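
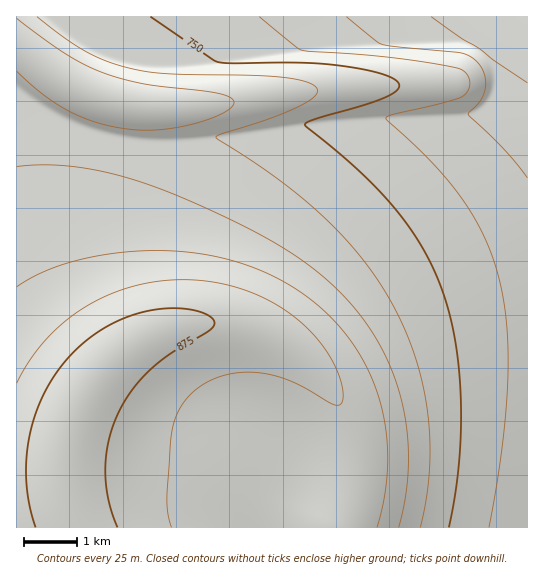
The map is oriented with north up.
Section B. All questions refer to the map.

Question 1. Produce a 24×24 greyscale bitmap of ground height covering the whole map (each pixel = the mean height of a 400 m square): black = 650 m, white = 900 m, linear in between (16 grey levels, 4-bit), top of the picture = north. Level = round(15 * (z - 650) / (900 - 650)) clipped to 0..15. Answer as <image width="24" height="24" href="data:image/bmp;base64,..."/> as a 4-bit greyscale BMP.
<image width="24" height="24" href="data:image/bmp;base64,Qk2WAQAAAAAAAHYAAAAoAAAAGAAAABgAAAABAAQAAAAAACABAAATCwAAEwsAABAAAAAAAAAAAAAAABEREQAiIiIAMzMzAERERABVVVUAZmZmAHd3dwCIiIgAmZmZAKqqqgC7u7sAzMzMAN3d3QDu7u4A////AN7+7czLu7u8uodlRN7+3czLu7u8updlRO7+3czMu7u8updlVN7+3czMu7u8updlVN7+3czMu7u8updlVN7+7czMu7vMupdmVN7v7dzMzMzMuodmVM3u7t3czMzMqYdmVMze7u7d3dzLqYdlVLzN7u7t3dy6mHdlVLvM3d3d3MupiHZlVLu7zMzMy7qYh3ZlVKqru7u7qqmId2ZVRKqqqqqqmZiHd2ZVRKqqqqmZmYiHdmVVRJmZmZmZiId3ZmVUQ5mZmZmIiHd2ZlVEQ5mZmYiIh3dmZVREM5mImZmId3ZlVURDM4iaqqqZmIdmVURDIomqqpmZmIh3ZmVUIqqpiHd3d3dmZlVUIamHd2ZmVVVEQzMyEZh3dmZlVURDMiIREA=="/>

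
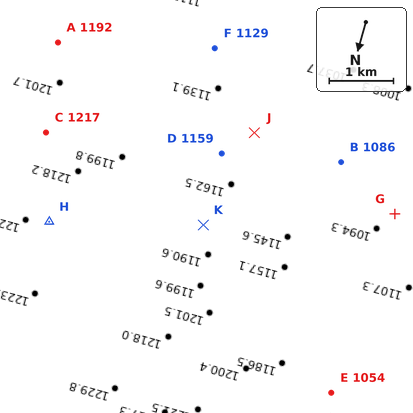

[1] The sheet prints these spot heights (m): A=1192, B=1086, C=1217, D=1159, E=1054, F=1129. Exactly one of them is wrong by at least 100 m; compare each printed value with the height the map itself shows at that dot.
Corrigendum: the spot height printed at E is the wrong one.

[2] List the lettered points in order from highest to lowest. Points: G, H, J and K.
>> H K J G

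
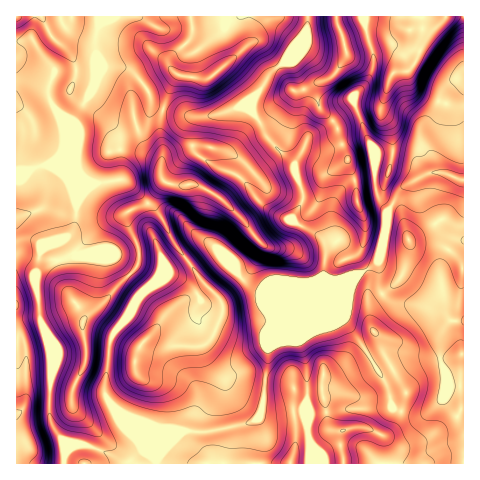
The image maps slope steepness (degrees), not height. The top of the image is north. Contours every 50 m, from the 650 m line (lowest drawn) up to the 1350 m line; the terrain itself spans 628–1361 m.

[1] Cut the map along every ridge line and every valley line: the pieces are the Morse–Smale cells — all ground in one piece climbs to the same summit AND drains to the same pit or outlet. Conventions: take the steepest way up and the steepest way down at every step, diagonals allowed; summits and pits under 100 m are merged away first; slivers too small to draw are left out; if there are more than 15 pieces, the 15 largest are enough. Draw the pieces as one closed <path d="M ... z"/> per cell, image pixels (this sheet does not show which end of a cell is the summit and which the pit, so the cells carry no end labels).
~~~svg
<path d="M123 67l-19 0-2 2-10 22-19 29 4 13 1 49-2 41-8 13-28 15-4 21 3 44 10 24 2 14-1 65 9 18 5 5 10 4-8 6-2 12 91 0 6-10 22-22-21-1-26-10-19-11-12-17 4-49 4-10 15-18 13-22 16-10 12-14 11-3 22-18 11-3 35 38 10 6 5 0 21-9 29 1 12-5-1-13 2-15-3-10-5-5-26-13 0-4 11-17 0-7-8-21 0-7-26-25-16-28-9-5-6 0-28 9-21 0-31-8-7-5-3-13-13-16z"/><path d="M213 246l-11 3-22 18-11 3-12 14-14 8-33 48-5 41 1 16 11 13 7 5 38 16 41 1 42-8 13-6 5-15 5-54 13-9 24-9 49-50 4-5-4-1-12 5-19-3-10 5-29-1-21 9-5 0-10-6z"/><path d="M463 78l-9 2-11 10-8 22-14 18 0 13 11 16 3 13-9 2-12-16-7-3-12-3-20 2 0 34 6 15 7 8-2 20-7 29-9 8-12 6-7 12-4 23-3 9 40 60 5 14 3 16 17 6 11 1 11-5 13-12 5 9 14 13z"/><path d="M350 286l-45 45-24 9-13 9-5 54-5 15-13 6-27 6-15 2-20-1-22 23-5 9 307 1 1-44-15-13-5-9-13 12-11 5-16-2-12-6-3-15-5-14-40-58 4-16z"/><path d="M364 16l-56 0-2 16-3 8-17 21-18 15-13 20-3 9 0 6 9 13 5 12 29 29 0 7 8 21 0 7-11 17 0 4 26 13 5 5 3 10-2 27 8 4 10 0 15-5 17-10 5-5 2-7 6-29 1-13-7-8-6-15-1-37-9-18-12-32 3-7 11-12 6-14 0-15-7-21z"/><path d="M307 16l-208 0 0 11-4 9 1 18-2 7 0 22 10-16 19 0 12 7 13 16 3 13 7 5 31 8 21 0 28-9 6 0 7 5 2-11 15-25 18-15 17-21 5-14z"/><path d="M463 16l-98 1 1 15 7 21 0 15-6 14-11 12-3 7 12 32 9 18 1 7 0-4 3-2 29 3 7 3 12 16 10-2-5-15-10-14-1-9 2-7 13-15 8-22 11-10 10-3z"/><path d="M48 165l-10 1-7 4-15 1 1 293 46 0 3-12 8-6-10-4-5-5-9-18 1-65-2-14-10-24-3-44 4-21 28-15 5-6 4-16 0-13-9-20-8-9z"/><path d="M98 16l-82 1 0 152 15 1 11-5 11 3 15 13 9 22 0-70-4-13 21-36 0-23 2-7-1-18 4-9z"/>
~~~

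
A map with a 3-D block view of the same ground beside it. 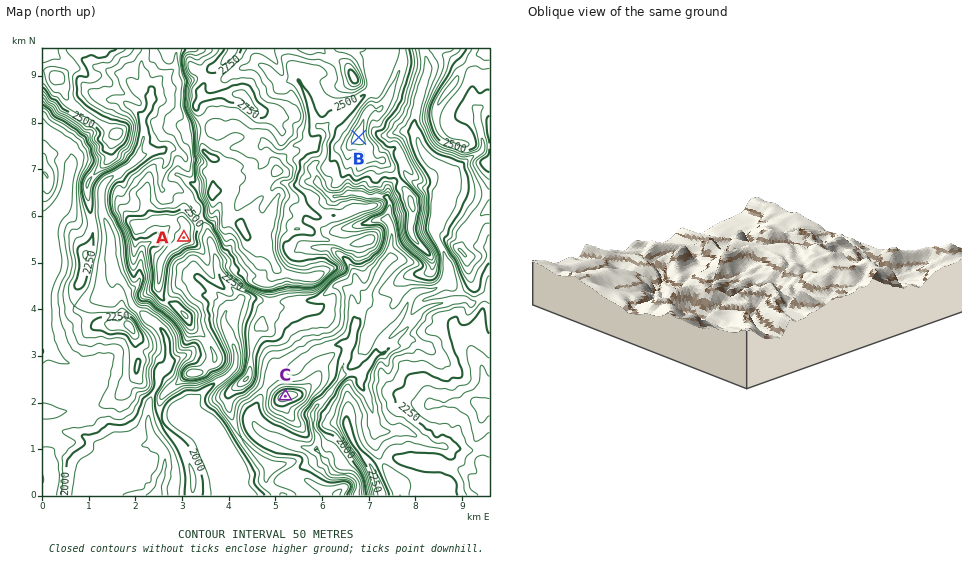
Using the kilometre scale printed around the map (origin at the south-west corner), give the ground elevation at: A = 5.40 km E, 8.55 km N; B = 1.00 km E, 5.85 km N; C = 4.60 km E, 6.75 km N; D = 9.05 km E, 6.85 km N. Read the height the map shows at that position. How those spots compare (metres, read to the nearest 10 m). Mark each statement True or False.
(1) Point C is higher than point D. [True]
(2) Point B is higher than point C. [False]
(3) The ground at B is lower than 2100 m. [False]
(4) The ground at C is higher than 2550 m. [True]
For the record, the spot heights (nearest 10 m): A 2620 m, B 2210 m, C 2660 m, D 2220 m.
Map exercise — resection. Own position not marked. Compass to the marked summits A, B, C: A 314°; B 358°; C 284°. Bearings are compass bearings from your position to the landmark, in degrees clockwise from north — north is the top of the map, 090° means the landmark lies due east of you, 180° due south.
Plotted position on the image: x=369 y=417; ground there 2090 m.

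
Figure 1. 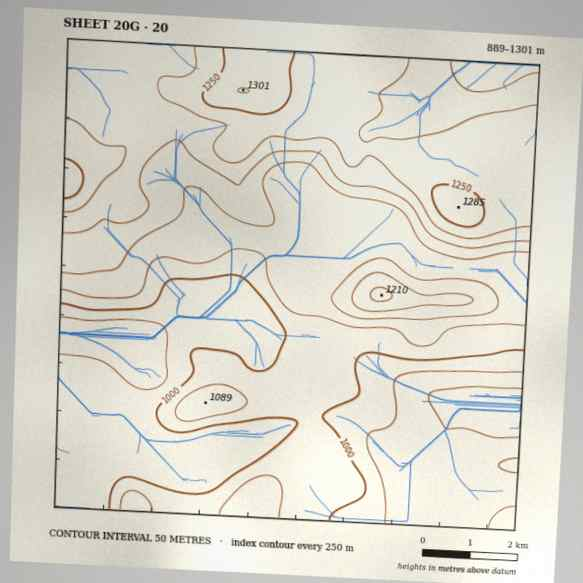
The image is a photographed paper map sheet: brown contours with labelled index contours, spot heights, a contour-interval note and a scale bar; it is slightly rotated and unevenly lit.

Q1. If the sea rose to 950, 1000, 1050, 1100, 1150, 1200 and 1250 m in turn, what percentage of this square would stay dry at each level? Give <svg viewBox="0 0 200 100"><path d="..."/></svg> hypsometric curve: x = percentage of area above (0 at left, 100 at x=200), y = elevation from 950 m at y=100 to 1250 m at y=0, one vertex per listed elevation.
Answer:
<svg viewBox="0 0 200 100"><path d="M176 100l-37-17-29-16-31-17-18-17-28-16-27-17"/></svg>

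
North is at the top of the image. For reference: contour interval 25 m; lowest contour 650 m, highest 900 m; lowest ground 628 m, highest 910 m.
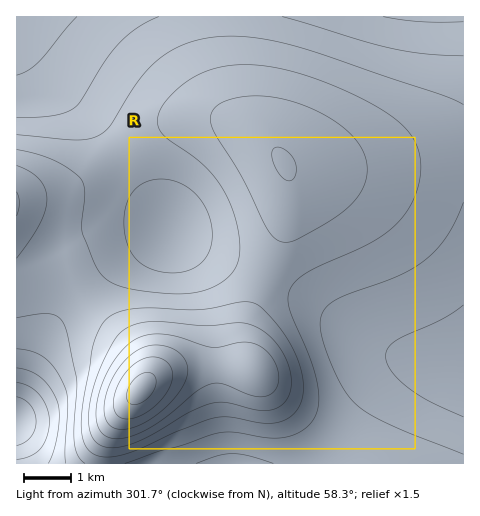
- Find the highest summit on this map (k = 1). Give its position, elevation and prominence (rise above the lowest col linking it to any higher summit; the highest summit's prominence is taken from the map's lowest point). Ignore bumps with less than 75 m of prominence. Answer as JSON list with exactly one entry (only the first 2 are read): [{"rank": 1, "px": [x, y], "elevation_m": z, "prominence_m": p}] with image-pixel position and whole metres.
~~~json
[{"rank": 1, "px": [141, 389], "elevation_m": 910, "prominence_m": 282}]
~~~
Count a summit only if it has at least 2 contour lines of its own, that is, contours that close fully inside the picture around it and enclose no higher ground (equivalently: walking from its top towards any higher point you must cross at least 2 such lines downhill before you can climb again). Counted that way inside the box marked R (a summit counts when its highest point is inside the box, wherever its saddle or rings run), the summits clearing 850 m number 1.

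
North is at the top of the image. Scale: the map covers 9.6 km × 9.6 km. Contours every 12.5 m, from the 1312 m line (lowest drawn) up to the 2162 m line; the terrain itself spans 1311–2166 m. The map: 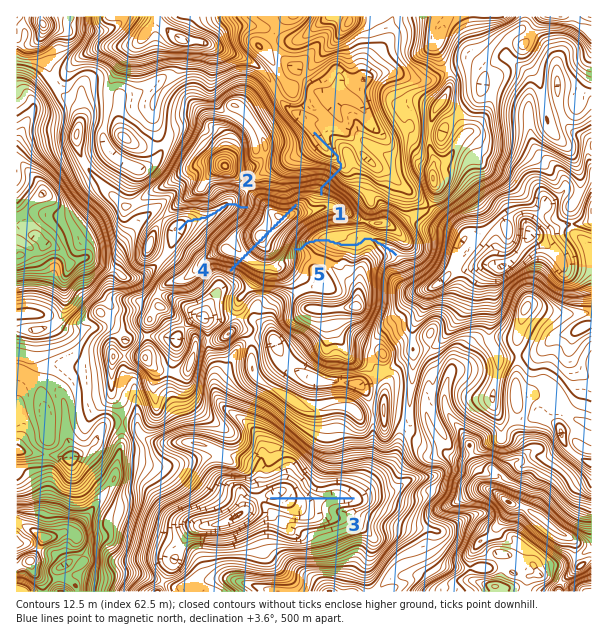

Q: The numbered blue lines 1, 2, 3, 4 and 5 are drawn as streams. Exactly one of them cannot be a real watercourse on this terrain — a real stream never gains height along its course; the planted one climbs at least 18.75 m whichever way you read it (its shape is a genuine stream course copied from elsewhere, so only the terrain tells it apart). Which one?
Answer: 4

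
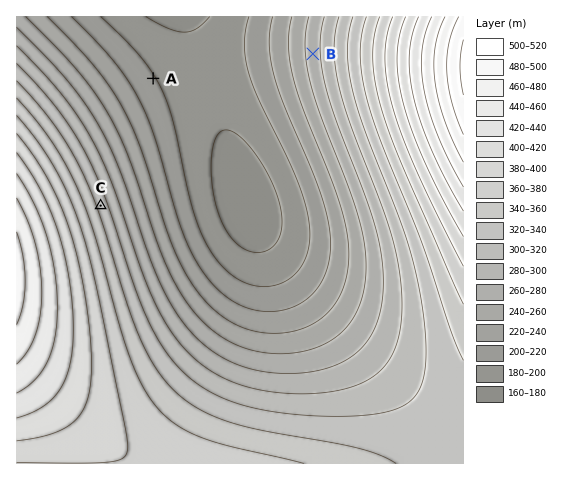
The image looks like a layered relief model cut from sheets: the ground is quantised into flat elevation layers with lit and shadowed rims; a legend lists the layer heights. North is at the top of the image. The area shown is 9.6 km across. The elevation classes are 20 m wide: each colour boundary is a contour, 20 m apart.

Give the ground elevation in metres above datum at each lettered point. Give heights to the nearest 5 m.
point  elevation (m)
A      200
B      270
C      335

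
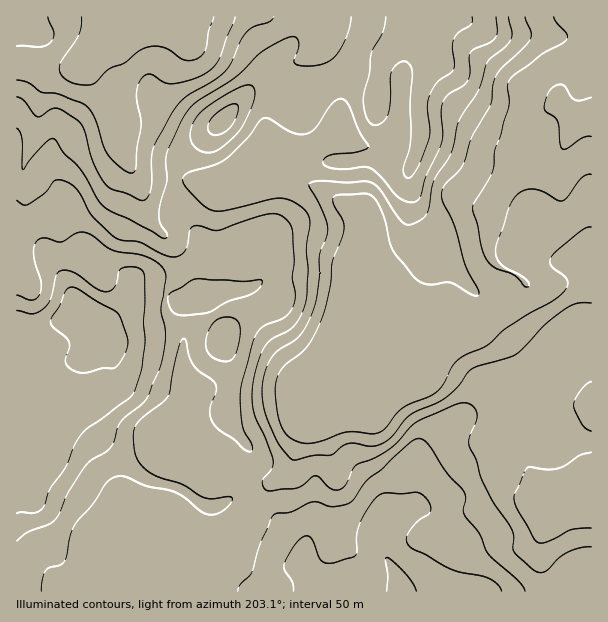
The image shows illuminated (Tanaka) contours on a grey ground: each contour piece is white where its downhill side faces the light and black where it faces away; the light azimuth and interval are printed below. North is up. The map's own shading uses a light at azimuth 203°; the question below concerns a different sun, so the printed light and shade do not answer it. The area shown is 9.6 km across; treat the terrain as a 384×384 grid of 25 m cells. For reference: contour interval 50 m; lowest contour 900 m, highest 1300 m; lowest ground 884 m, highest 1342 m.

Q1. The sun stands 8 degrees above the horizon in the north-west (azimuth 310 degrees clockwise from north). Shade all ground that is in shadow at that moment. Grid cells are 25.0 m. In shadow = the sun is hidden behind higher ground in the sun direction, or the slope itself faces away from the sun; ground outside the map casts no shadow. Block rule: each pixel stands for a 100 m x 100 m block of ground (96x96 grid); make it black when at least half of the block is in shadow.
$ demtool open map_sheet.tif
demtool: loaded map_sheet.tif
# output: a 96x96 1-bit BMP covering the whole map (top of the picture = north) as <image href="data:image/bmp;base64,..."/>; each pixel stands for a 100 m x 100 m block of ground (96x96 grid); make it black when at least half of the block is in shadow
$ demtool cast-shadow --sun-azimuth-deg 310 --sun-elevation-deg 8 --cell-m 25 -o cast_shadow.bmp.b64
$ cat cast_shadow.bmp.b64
<image width="96" height="96" href="data:image/bmp;base64,Qk2+BAAAAAAAAD4AAAAoAAAAYAAAAGAAAAABAAEAAAAAAIAEAAATCwAAEwsAAAIAAAAAAAAA////AAAAAAAAAAAAAAAAAAAAAAAAAAAAAAAAAAAAAAAAAAAAAAAAAAAAAAAAAAAAAAAAAAAAAAAAAAAAAAAAAAAAAAAAAAAAAAAAAAAAAAAAAAAAAAAAAAAAAAAAAAAAAAAAAAAAAAAAYAAAAAAAAAAAAAAP8AAAAAAAAAAAAAA/8AAAAAAAAAAAAAA/8AAAAAAAAAAAAAAf8AAAGAAAAAAAAAAP+AAADAAAAAAAAAAP/AAAAAAAAAAAAAAH/AAAAAAAAAAAAAAH/gAAAAAAAAAAAAAH/gAAAAAAAAAAAAAH/gAAAAAAAAAAAAAD/AAAAHgAAAAAAAAD/AAAAHgAAAAAAAAB+AAAADAAAAAAAAAA+AAAAAAAAAAAAAAA+AIAAAAAAAAAAAAA+B+AACAAAAAAAAAAeD/AAHAAAAAAAAAAeP/gAD4AAAAAAAAAMf/gAD8AAAAAAAAAM//wAP8AAAAAAAAAA//wA/+AAAAAAAAAAf/wA/+AAAAAAAAAAf/wB//AAAAAAAAAAH/wB//AAAAAAAAAAD/wB//AAAAAAAAAAB/wB//AAAAAAAAAAB/wB//AAAAAAAAAAAfwB//wAAAAAAAAAAvwB//8AAAAAAAAAD3wD///AAAAAAAAAD3wD///AAAAAAAAADzwD///AAAAAAAAABjwB///AAAAAAAAAABwB///AAAAAAAAAABwA///AAAAAAAAAAIAAf//AAAAAAAAAAeAAB//AAAAAAAAAA+AAA//AAAAAAAAAA8AAAf/AAAAAAAAAA8AAAf/AAAAAAAAAA8AAAP/AAAAAAAAAAcAAAH/AAAAAAAAAAcAAAH/AAAAAAAAAAIAAAP/AAAAAAAAAAAAAAf/AAAAAAAAAAAAAAf/AAAAAAAAAAAAAAf/AAAAAAAAAAAAAAP/AAAAAAAAAAAAAAP/AAAAAAAAAAAAAAP/AAAAAAAAAAAAAAP/AAAAAAAAAAAAAACMAAAcAAAAAAAAAAAAAAH+AAAAAAAAAAAAAA//AAAAAAAAAAAAAB//AAAAAAAAAAAAAD//gAAAAAAAAAAA8D//gAAAAAAAAAAH8D//gAAAAAAAAAAf8D//gAAAAAAAAAAf4D//gAAAAAAAPAADwD//AAAAAAAB/+AAAB//AAAAAAAB//AAAB/+AAAAAAAA//AAAA/+AAAADAAA//AAAA//AAAADAAAf/AAAA//gAAADAAAf/AAAAf/8AAACAAAP/DwBAf//AAAAAAAH+DwDgf//AAAAAAAH+B4BAf//AAAAAAAD8B4AAf//AAAAAAAB8A4AA///AAAAAAAA4AYAA///wAAAAAAAYAAAA///+AAAAAAAAAAAAf//+AAAAAAAAAAAAf//+AAAAAAAAAAAAP//+AAAAAAAAAAAAD//+AAAAAAAAAAAAB//8AAwAAAAAAAAAAP/8AD4AAAAAAAAAA//4AD4AAAAAAAAAD//wAB4AAAAAAAAADH/gAA4AAAAAAAAACD+AAAAAAAAAAAAAAB4AAAAAAAAAAAAAAA4AAAAAAAAAAAAAAB4AA="/>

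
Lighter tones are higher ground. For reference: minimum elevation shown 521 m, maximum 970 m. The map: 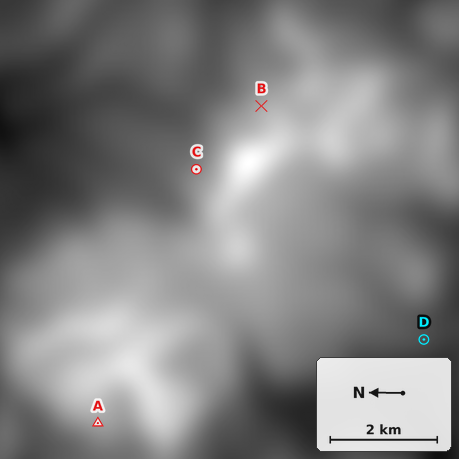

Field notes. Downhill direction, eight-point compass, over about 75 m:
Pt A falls W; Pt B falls NE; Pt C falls NE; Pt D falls SW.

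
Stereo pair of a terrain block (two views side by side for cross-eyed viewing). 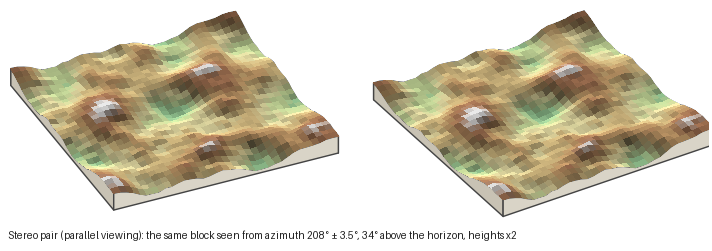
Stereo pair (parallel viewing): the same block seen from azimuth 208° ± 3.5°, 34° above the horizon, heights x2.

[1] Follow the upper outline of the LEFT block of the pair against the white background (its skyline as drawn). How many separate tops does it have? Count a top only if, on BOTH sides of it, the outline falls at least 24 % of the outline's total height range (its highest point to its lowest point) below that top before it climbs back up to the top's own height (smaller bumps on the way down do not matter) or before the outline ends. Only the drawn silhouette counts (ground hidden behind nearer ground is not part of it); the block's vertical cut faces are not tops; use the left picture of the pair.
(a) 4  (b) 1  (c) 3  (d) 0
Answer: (b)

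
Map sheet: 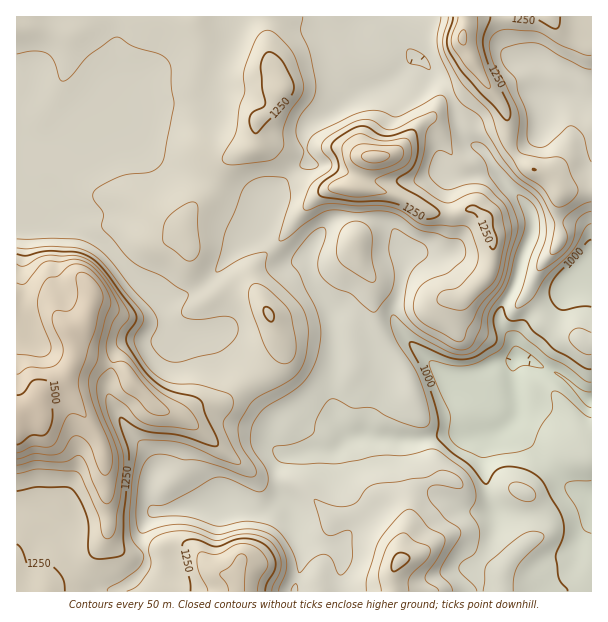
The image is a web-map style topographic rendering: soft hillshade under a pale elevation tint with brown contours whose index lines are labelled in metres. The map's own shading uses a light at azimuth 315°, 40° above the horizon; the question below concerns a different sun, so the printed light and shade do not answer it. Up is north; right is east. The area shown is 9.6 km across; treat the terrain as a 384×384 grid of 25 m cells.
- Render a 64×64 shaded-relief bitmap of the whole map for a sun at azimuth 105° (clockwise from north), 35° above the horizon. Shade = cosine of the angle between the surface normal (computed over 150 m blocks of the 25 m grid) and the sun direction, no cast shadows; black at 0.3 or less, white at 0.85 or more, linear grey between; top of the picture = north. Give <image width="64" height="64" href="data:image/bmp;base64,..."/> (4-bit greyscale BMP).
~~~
<image width="64" height="64" href="data:image/bmp;base64,Qk12CAAAAAAAAHYAAAAoAAAAQAAAAEAAAAABAAQAAAAAAAAIAAATCwAAEwsAABAAAAAAAAAAAAAAABEREQAiIiIAMzMzAERERABVVVUAZmZmAHd3dwCIiIgAmZmZAKqqqgC7u7sAzMzMAN3d3QDu7u4A////AHdnmZmZmHZndmREVorf/qdniGVDNpupmrqHd5qpiIiId3eImZiZl2Z2UzRnis7/yGeIZTImrLuqqYdnmqmIiHiHd4iIiJmpdmZCNWd5rP/ZZ4h1MRSbzdyoh2eKqYiId4h3iHd4iaqGZkNFVWis79lniHZBAmq97smHdnmqmZiHiIiHdmeaqnVmVFYxR5vNyHd4dlIBWJre25h2Z5qqqYeIiId1RpzJQ1ZVdjAEebyoZ3d2UxJYiKzLqoZmeau6iIiIh3U1repSNFZ3QQJXmpdmeIdlMkiYiau7l2VniruYiIiHdTSe/IQ0VndkNFeJh2Z4iHZDR5mZmaqXZmeJu6mIiId1NK7+p2Znd3dnd4h2ZneId2RGmZmZmpdmd4mrqYiHeHQlv/6oiIiId3d4iHZnd3d3dlaJmZmrl2d4mqqZiIiHYxW//qiJmYiId3mYdniHZmd3Z4mZibuWZoq7qZiYiIdSJc/+p3mqmYh3ipd3iIdmZnd3iIiKy3VWirupiJmIiFImz/6naJqph2ebl3iId2ZmZ2Z3d4rKZFaJqpiIqpiIcybP/rhniZl2abynd3d3dmZmZmZ3irlUVniId4i6mJqVJt/+uXeIdmeby6h3d3d3d2ZmZniZmGVmd3Znd8uYq6U33/25iHdlesy6mIh4h3Znd3ZVeamHdmZmZmd3y5rMplne26mHZmiszLqIiIiJh3d3d2aKqId3ZmZWZ3e6m8yWfO64eId3m8zMuoiIiImYh4iIibuoiIdmZlZnd5mby4et7IVniIm8u8y6iIiIiIiHeHeK3KiIiHZmVmZ3mZrLic7ZRGeJq7urzMqYiImIeId3d4vcmIiIh2ZmZ4iImrqa3sdEaJmaqpq8y6mYiYh3iHd3nNuYiIiYZmZoqlaKuZztlVZ5mIiImau7uqmZiHeId2et24iIiJdmZomrNHmqrOx0WKqXZnh3iZqru6mHeIh3Z73Kh3eIl2Z3mYc0Z4m93HR7uodmd3Z3iJq8uod4iHdozcmIh4iXVniGVUVWZ63bhpzKh3d3dmZ3ibzLl3eIh3nNuIiIiJdnh2RFZmQ1nNyYvMmHd3d3ZmZ4rNuXZ4h3i8uXeauqmHZlVFZ3ZCR73bq8uId3d3dmZWes3Kh3iHiruFRYzdy5ZURVZndkJHre3NyoiHd3d2ZUaKzMqHiIibuFQ1ne3tlURVVnd1M1it/u7aiIiHd3dURpvMyoeIeLt0RFet3tyERWVXd2QjZ5zu3uyYeIiHd1NHq7zKd3eKuDJGeKzuyXVXdmZ3ZDVme+7d7ah3eIh2Qkiru7l3d4qlIleIrP+2iHeHZnZURmVq3u3Ll3Z3iIZCWaq7qXd3ipQSV3ec/8VpmZhmdlRWZVje7LmHdmZ4hkR5qqqYd2aKphJGZ4rv6Ei7qHd2VFZkWd7bmHd3d2d2RYmqqYd3Znq4MkVmZ77+VKy5d3VDVkRq3cqHd3eIdmZniZmYdndmirhTRFVFfP+SjdqHdDJFNHrMuHd3Z5qXZmiamIhmZmiaqWVVVENJ/8JL7KiEITQjebuHd3d3mql2aJqph1VWeaqodmZUQzfv5Abe2oQwIyNoqHZnd3eKuodniaqXVEV6u5h3ZmZCJt/2AY79tUM0RXiHZmZ3d4qqmHd3m6hjJHrLmIdmZ1Imz/oQK//XdmZnd3dmZnd3mqqYh3Z6unQjaruYd3d3YzfP/UAI7+d3d3d3d2ZmZneaqZiIdmi7ljNoqpdUeIh0SM79YBjN13d3d3d3dmZmZ4mpmYh3VYu5dnmZdCN6mIdpzuxgKczHd3d3d3d2ZmZniZmZiIdkWbqIiZhkNpqGZ4m920AozLd3d3d3d3d3dmZ4mZmYh2Q0eHd5mHeJmXQ1iry3ICi7t3d3d3d3d3d2ZneJmZiHdTETV4qqmZmZdUR6uoQRSKqnd3d3d3d3d3dmZ3iZmYh2UgAliaq7uqmHZnqnMjV5qpd3d3d3d3d3d2ZneJmZiIh1IAJXmrzduYeJmoMCaJmql3d3d3d3d3d3Zmd3eJmZqZdSACWKze/ad4mpQSR3iaqnd3d3d3d3d3ZmZ3Zmeaqql0IAFGis7+qImZYTZ2Znmqd3d3d3d3d3dmZndlRYmruVIREkVEjO65qpcxWqhUaJl3eId3d3d3d2Zmd2Q0eau5YxACZ1Inzaq6hiJ8yWVXiXd4iHd3d3d3dmeIZDN5rMp1MQBYhROLq7l1I3zadlaId3iIh3d3d3d2d4h0Imms25hkITeHQkesuHUjjduGZ3d3eIiId3d3d3d3h3UzV5zcqYdkRXd1NIunZCSt2odniHd3iIiHd3d3d3eHdURFet26mIdmZ3dUWYZTOM25h3eIh3d4iIh3d3d3d4h1RERpzcqYiHd3d3ZWVDJr3KmHeIiId3iIiId3d3d3iHZERWi8ypiIiId3d2QyJKzLmIiIh4h3eIiIiHd3d3eIdkNFaLy6mIiIiId3YgA4zLmIiIh3iHd3iIiId3d3d4h2QzV5u7mIiIiIiHdAAFztqIiHd2eId3eIiIh3d3d3iIdTJXm7qYiIiIiIdiACjeyYiHdmZ4iHd4iIh3d3d3eIh2MliaqZiIiIiIh2EAW+7JmIdWd4iIh3iIiHd3d3d4iIZDWJqZiIiIiIh3YQBs7rmYdleYiJmIeIiIh3d3d3iIh2RYmZiIiIiIh3diADvduYh2eaiIiYh3iIiHd3d3eJiHZWeJmYiIiIh3d2QAGsyoeIeKqI"/>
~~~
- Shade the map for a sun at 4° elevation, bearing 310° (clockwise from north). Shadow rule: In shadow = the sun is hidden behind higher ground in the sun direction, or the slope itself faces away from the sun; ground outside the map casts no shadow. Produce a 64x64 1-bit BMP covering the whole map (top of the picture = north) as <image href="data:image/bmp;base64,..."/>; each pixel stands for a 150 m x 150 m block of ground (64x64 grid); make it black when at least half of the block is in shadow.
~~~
<image width="64" height="64" href="data:image/bmp;base64,Qk0+AgAAAAAAAD4AAAAoAAAAQAAAAEAAAAABAAEAAAAAAAACAAATCwAAEwsAAAIAAAAAAAAA////AAAAAAAB+AB/wD/98AD/8H+AP/38AH/wP4A/+f4Af/A/wB/5/wA/8A/wB/j/AD/+D/AB+D8AP///8AD4HwD////wAB4PA////+AAHh4P////8AB8fD/////4APh4//////AB+Dn/////8AAwF//////gAAAD//////AAOAD//////gD8AP//////+fwA////////+ADf///////4Px//////5/D/H/5////H8/8f/////4f//w///z//j///A//+D/8P//8D//wH/g///wH/+AP8H///Af/wA/gf//8B/+AD+D///wH/wAfwf3//AP+AB/Dyf/8A/wAH4OB//wD+AAHA4H//AHwAAADgP/8AeAAAAPAf/wBwHgCA8A//AGAeD4H/x/8AQB8fw//n/wAAD4/D////AAAPh+P//+8AAA+D8//35wAAD4H///fHAAAPgf//588AAAeA///nzwAAA/h//8OPAAAB/h//5wcAAAH/AP/2YAAAAf+D//wHAAAA/8P//AcAAAA/wH/4YwAAAB/AH/H/AAAAH+AP8f8AAAAf8Afh/wAAAB/4A8H/AAAAB/gBg/8AAAAH+AAD/gAAAAPwAAf8AAAAA+AAD/0AAAAD4AAP/wAAAAPAAB//AAAAA4AAH//gAAAAAAA//+AAAAAAAD/+AAAAAAAAP+4AAAAAAAA8zA=="/>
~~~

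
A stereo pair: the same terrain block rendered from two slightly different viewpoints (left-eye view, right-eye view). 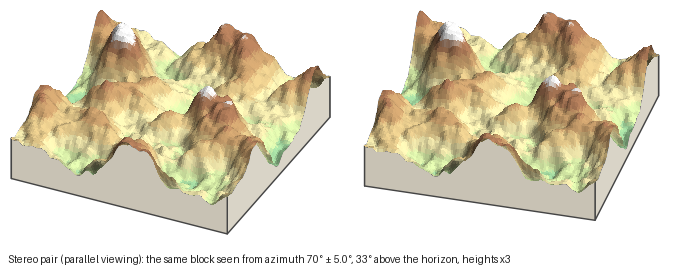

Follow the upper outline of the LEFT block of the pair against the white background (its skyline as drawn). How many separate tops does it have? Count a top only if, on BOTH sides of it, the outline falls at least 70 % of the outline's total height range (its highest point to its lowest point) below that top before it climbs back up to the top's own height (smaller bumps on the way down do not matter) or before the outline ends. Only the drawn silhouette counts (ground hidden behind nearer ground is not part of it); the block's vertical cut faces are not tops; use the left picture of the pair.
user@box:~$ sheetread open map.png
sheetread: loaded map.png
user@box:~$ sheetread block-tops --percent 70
0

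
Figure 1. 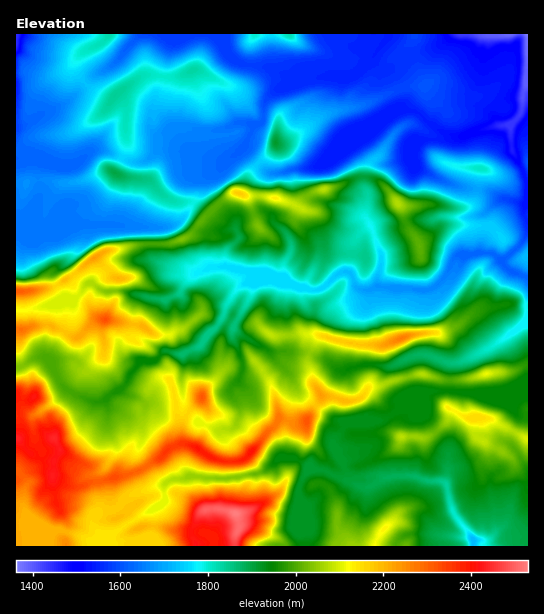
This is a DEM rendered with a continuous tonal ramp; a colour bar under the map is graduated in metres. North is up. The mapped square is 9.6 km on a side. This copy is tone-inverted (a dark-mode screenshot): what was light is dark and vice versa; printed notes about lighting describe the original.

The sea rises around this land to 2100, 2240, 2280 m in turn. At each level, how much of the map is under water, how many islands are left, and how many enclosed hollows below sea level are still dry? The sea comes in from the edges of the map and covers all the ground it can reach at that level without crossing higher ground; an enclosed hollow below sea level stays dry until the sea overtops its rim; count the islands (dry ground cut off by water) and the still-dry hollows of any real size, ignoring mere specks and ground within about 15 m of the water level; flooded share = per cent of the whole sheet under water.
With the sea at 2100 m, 81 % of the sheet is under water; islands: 4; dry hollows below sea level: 0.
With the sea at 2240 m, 93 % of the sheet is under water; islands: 3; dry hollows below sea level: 0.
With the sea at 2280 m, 94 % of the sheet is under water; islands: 3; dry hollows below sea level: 0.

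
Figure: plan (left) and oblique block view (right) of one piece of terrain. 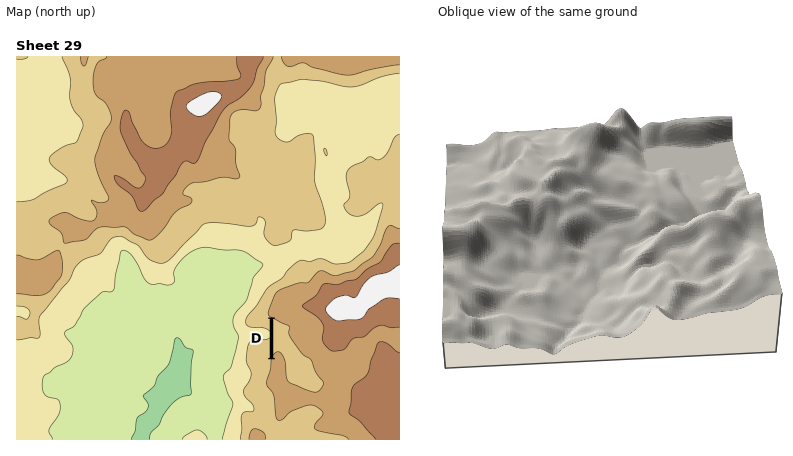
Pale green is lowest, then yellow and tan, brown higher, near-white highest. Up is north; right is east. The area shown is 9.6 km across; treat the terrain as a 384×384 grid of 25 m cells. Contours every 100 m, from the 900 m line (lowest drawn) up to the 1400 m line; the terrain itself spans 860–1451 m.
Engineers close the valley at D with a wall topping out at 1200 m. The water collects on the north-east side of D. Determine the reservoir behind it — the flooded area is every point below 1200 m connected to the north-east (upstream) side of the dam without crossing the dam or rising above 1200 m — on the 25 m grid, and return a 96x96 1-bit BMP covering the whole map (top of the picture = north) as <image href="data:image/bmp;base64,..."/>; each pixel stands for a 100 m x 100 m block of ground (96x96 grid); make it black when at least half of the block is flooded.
<image width="96" height="96" href="data:image/bmp;base64,Qk2+BAAAAAAAAD4AAAAoAAAAYAAAAGAAAAABAAEAAAAAAIAEAAATCwAAEwsAAAIAAAAAAAAA////AAAAAAAAAAAAAAAAAAAAAAAAAAAAAAAAAAAAAAAAAAAAAAAAAAAAAAAAAAAAAAAAAAAAAAAAAAAAAAAAAAAAAAAAAAAAAAAAAAAAAAAAAAAAAAAAAAAAAAAAAAAAAAAAAAAAAAAAAAAAAAAAAAAAAAAAAAAAAAAAAAAAAAAAAAAAAAAAAAAAAAAAAAAAAAAAAAAAAAAAAAAAAAAAAABwAAAAAAAAAAAAAAP4AAAAAAAAAAAAAA/4AAAAAAAAAAAAAA/wAAAAAAAAAAAAAB/gAAAAAAAAAAAAAB/gAAAAAAAAAAAAAB/AAAAAAAAAAAAAAB/AAAAAAAAAAAAAAB+AAAAAAAAAAAAAAD8AAAAAAAAAAAAAAP4AAAAAAAAAAAAAAPwAAAAAAAAAAAAAAPgAAAAAAAAAAAAAAPgAAAAAAAAAAAAAAPAAAAAAAAAAAAAAAPAAAAAAAAAAAAAAAPAAAAAAAAAAAAAAAMAAAAAAAAAAAAAAAAAAAAAAAAAAAAAAAAAAAAAAAAAAAAAAAAAAAAAAAAAAAAAAAAAAAAAAAAAAAAAAAAAAAAAAAAAAAAAAAAAAAAAAAAAAAAAAAAAAAAAAAAAAAAAAAAAAAAAAAAAAAAAAAAAAAAAAAAAAAAAAAAAAAAAAAAAAAAAAAAAAAAAAAAAAAAAAAAAAAAAAAAAAAAAAAAAAAAAAAAAAAAAAAAAAAAAAAAAAAAAAAAAAAAAAAAAAAAAAAAAAAAAAAAAAAAAAAAAAAAAAAAAAAAAAAAAAAAAAAAAAAAAAAAAAAAAAAAAAAAAAAAAAAAAAAAAAAAAAAAAAAAAAAAAAAAAAAAAAAAAAAAAAAAAAAAAAAAAAAAAAAAAAAAAAAAAAAAAAAAAAAAAAAAAAAAAAAAAAAAAAAAAAAAAAAAAAAAAAAAAAAAAAAAAAAAAAAAAAAAAAAAAAAAAAAAAAAAAAAAAAAAAAAAAAAAAAAAAAAAAAAAAAAAAAAAAAAAAAAAAAAAAAAAAAAAAAAAAAAAAAAAAAAAAAAAAAAAAAAAAAAAAAAAAAAAAAAAAAAAAAAAAAAAAAAAAAAAAAAAAAAAAAAAAAAAAAAAAAAAAAAAAAAAAAAAAAAAAAAAAAAAAAAAAAAAAAAAAAAAAAAAAAAAAAAAAAAAAAAAAAAAAAAAAAAAAAAAAAAAAAAAAAAAAAAAAAAAAAAAAAAAAAAAAAAAAAAAAAAAAAAAAAAAAAAAAAAAAAAAAAAAAAAAAAAAAAAAAAAAAAAAAAAAAAAAAAAAAAAAAAAAAAAAAAAAAAAAAAAAAAAAAAAAAAAAAAAAAAAAAAAAAAAAAAAAAAAAAAAAAAAAAAAAAAAAAAAAAAAAAAAAAAAAAAAAAAAAAAAAAAAAAAAAAAAAAAAAAAAAAAAAAAAAAAAAAAAAAAAAAAAAAAAAAAAAAAAAAAAAAAAAAAAAAAAAAAAAAAAAAAAAAAAAAAAAAAAAAAAAAAAAAAAAAAAAAAAAAAAAAAAAAAAAAAAAAAAAAAAAAAAAAAAAAAAAAAAAAAAAAAAAA="/>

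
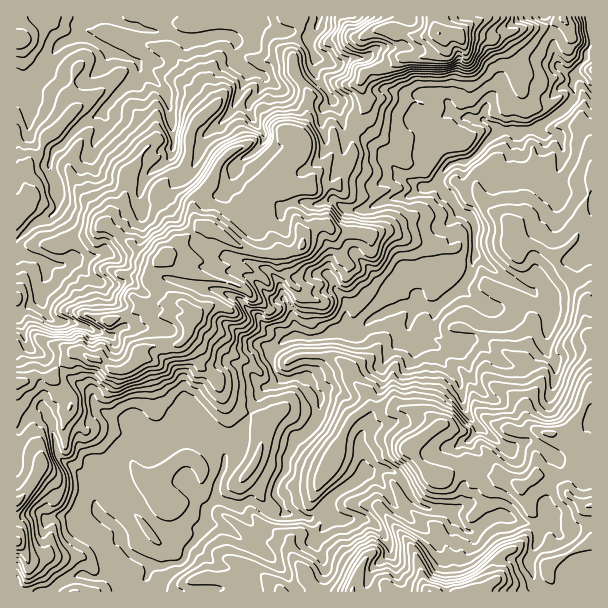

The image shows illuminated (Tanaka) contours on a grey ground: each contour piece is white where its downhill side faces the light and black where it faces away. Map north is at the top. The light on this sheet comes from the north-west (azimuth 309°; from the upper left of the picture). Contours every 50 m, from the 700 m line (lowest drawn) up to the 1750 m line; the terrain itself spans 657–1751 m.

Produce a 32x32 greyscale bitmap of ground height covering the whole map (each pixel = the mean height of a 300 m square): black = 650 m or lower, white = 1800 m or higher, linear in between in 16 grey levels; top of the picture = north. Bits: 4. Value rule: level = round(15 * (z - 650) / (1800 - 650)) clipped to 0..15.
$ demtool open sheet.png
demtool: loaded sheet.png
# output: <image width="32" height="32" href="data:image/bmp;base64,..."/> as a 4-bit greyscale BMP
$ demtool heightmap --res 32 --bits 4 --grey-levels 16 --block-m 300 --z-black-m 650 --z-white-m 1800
<image width="32" height="32" href="data:image/bmp;base64,Qk12AgAAAAAAAHYAAAAoAAAAIAAAACAAAAABAAQAAAAAAAACAAATCwAAEwsAABAAAAAAAAAAAAAAABEREQAiIiIAMzMzAERERABVVVUAZmZmAHd3dwCIiIgAmZmZAKqqqgC7u7sAzMzMAN3d3QDu7u4A////AIdmZlVnd3iImbvM3d3su7uZdmVVVnd3eIirqsqrzKu7qYZlVmVnZnd3ipqpmauqu6h1VVZlVmZmZmeJiYiZqauodVVmZlVVVWZniIiJiamruYZWZmZVZVZ2Z3eJmZqqu6qGVmZmZWZVd2Z3qqqqqqqqhmZmZmVmVWh2eamZmaqqqYh2ZmZVZmRXd4mqmImaqpmYdmZmZmZlRnd4mpeJmZqZmXdmZmdlZUVniIhmd4eKqqmJmHZ4ZURFZmZmVWd2eZmqq7qYh2VFVWVEREVVZWiJqqq7uphkRFVEQzNEVVRneHiJqquodUNDMzMzREREV2Vomaq7uoZlVTMzIzMzREZUVneaqqmYZ3VEMyMjMzNGVEVnmqqpmHdlZTMzMzNEVURFZoq6qZmZdnZTMzI0RFREVWeIqqqZmZh3ZUMyRVREQ0V3Z4mpiImYdmVDIkVEREM0ZmZ4iIiIdlREMyNEQzRDNEVWZoiIiIdlQyIzMzM0QzM1VVV4eIh3ZUMyIzMzNDMjI1VFV3eIdmVEMzIiIiMjMiI0NVVmeHZlQzMyEREjEjISMzRURGZlVlMzIiMyExEiISIjRTM0VFZUMzMjMhERIhIRI0MiNURnZUREMzMRIRIRESIiIjUzVniJh0QyITERERERERIzNGeImqhlQzIiEBERESEiIyNniZupdkNB"/>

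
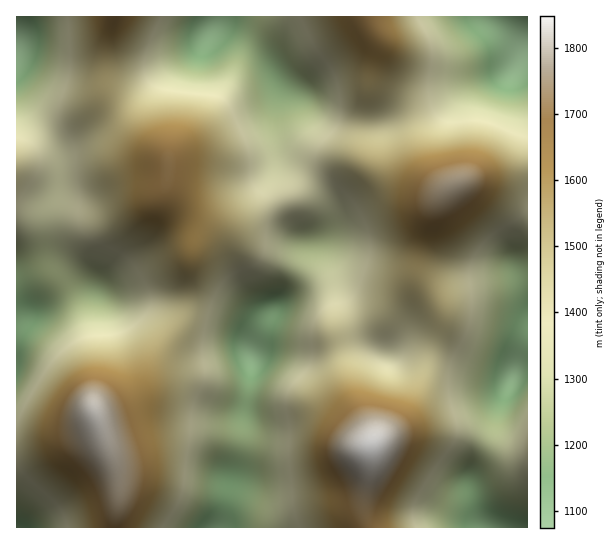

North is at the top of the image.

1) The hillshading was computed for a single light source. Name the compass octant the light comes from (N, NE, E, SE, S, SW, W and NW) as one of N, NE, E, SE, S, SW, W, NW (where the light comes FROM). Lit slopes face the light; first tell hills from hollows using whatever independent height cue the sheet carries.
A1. N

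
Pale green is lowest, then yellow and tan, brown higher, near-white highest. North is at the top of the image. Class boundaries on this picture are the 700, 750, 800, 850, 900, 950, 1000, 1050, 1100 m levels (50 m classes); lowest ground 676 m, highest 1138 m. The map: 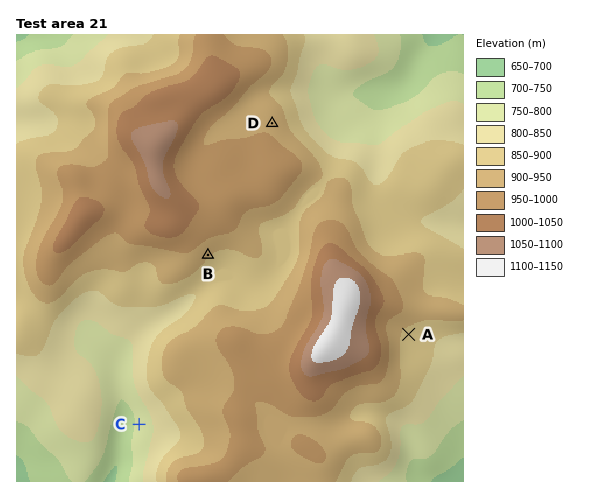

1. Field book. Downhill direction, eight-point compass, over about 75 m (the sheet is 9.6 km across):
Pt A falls SE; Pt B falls SE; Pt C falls W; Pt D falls NE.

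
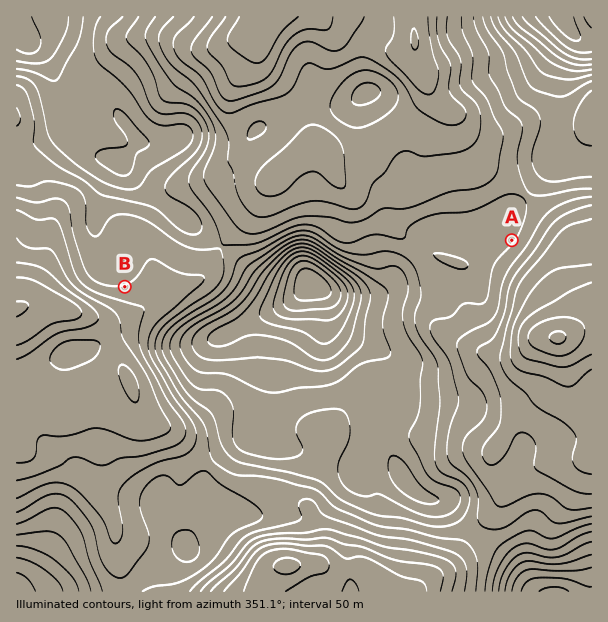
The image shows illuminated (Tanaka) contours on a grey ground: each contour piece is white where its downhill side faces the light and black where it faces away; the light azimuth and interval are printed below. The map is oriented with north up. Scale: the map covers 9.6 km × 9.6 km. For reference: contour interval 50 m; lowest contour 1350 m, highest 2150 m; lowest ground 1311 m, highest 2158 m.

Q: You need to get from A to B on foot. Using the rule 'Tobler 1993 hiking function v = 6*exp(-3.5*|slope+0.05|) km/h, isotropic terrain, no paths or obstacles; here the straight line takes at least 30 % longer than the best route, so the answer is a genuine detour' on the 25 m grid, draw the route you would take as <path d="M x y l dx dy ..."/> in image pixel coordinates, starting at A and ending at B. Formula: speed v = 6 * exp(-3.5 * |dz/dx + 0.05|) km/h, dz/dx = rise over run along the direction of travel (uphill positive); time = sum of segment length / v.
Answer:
<path d="M512 240l-3 2-111 0-6-3-50 0-30-15-16 0-39 19-29 0-45 23-16 0-42 21"/>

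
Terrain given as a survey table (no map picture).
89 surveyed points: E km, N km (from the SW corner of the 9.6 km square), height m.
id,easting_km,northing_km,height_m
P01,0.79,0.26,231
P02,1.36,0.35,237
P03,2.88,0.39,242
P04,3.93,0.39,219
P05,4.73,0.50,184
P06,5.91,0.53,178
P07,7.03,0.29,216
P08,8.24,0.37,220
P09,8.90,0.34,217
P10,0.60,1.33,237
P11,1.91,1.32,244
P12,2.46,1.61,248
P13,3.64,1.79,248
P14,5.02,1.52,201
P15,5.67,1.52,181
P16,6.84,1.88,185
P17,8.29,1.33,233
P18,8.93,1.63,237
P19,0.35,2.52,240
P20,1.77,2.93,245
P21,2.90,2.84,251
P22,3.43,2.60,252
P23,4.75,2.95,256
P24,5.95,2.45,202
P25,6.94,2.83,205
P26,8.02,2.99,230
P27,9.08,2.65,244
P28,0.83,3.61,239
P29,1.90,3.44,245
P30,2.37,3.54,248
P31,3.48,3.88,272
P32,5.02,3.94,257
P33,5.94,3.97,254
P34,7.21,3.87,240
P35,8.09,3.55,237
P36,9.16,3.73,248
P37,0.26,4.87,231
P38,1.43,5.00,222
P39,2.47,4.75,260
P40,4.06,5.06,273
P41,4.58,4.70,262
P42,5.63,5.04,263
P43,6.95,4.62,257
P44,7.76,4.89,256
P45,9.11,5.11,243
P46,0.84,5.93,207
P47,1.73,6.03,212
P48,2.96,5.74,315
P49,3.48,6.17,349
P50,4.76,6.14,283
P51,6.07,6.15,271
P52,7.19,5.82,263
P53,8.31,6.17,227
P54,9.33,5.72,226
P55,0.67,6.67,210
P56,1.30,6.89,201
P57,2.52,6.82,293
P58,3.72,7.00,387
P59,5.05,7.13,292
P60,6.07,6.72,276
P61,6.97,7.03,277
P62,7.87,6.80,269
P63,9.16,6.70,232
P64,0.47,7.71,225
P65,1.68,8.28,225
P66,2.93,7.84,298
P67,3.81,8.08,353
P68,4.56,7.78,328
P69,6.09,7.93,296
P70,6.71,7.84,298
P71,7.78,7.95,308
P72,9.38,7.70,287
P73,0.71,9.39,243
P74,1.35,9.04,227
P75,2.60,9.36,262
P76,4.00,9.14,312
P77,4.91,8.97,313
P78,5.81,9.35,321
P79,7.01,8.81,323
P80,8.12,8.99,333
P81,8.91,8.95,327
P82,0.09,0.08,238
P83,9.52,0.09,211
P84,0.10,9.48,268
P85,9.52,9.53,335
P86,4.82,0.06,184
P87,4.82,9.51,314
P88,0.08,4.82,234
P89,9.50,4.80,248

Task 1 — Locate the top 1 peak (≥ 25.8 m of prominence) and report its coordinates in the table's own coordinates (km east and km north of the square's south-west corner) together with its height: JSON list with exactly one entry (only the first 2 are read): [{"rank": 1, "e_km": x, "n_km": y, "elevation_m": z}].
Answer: [{"rank": 1, "e_km": 3.64, "n_km": 7.06, "elevation_m": 389}]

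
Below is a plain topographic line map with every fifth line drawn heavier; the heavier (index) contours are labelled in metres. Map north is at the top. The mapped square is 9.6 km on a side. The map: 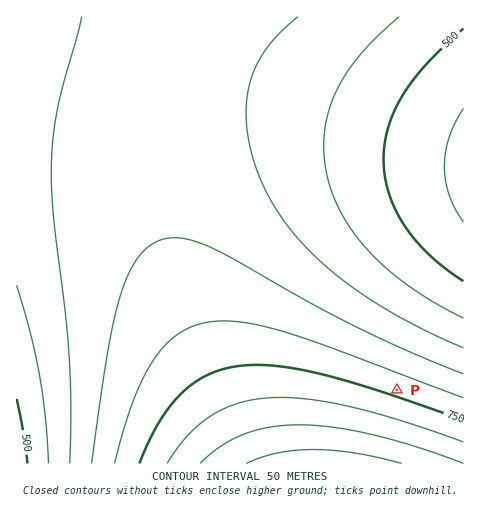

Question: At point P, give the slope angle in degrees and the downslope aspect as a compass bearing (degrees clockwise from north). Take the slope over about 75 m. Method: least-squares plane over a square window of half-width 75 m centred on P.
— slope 6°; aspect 19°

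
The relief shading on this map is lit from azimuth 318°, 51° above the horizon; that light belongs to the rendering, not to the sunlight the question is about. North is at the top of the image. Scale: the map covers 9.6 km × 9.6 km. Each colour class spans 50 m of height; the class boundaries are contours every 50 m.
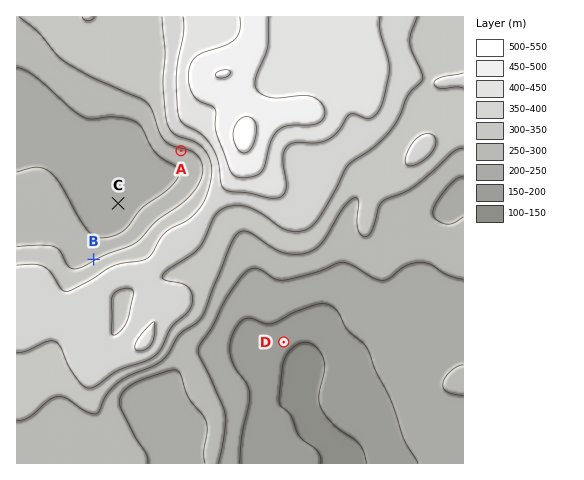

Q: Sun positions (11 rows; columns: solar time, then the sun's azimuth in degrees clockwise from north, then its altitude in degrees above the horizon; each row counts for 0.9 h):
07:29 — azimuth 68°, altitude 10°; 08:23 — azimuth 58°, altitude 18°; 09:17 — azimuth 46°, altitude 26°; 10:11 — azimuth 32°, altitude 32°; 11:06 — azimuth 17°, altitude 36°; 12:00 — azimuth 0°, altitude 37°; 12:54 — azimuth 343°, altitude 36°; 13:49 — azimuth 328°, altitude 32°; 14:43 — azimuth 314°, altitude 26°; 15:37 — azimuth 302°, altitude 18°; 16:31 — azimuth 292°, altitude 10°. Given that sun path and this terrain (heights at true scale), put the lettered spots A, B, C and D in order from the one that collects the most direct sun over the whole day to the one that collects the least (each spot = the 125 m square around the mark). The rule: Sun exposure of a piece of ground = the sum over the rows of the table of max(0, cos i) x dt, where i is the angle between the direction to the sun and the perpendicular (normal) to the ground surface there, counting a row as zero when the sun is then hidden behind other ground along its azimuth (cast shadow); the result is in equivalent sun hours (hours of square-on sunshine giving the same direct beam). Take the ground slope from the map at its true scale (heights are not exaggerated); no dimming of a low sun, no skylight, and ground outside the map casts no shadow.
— B > C > D > A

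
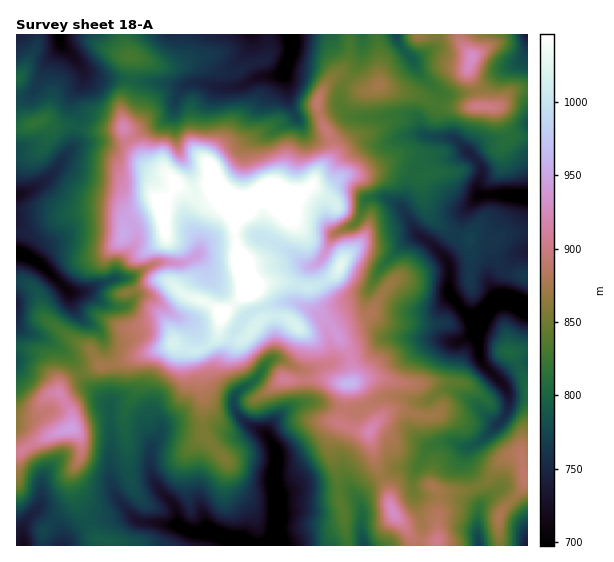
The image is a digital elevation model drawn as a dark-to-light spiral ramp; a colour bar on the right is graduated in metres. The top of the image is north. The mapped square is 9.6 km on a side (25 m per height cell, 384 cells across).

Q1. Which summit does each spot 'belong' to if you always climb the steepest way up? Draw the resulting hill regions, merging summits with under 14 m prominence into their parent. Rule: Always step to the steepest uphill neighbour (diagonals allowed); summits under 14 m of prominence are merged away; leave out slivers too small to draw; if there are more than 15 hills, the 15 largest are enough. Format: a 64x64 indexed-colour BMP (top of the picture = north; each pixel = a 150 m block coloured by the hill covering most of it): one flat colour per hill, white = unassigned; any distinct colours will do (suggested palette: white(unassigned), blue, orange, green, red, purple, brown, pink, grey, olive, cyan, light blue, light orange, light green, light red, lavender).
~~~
<image width="64" height="64" href="data:image/bmp;base64,Qk12CAAAAAAAAHYAAAAoAAAAQAAAAEAAAAABAAQAAAAAAAAIAAATCwAAEwsAABAAAAAAAAAA////ALR3HwAOf/8ALKAsACgn1gC9Z5QAS1aMAMJ34wB/f38AIr28AM++FwDox64AeLv/AIrfmACWmP8A1bDFADERERERERERERERERERERERERERERmZmZkAAAAAqqqqMRERMRERERERERERERERERERERERGZmZmZAAAACqqqoxERMzEREREREREREREREREREREREZmZmZkAAAAKqqqjMRMzMzMxERERERERERERERERERERmZmZmQAAAAqqqqMzMzMzMzMxERERERERERERERERERGZmZmQAAAACqqqozMzMzMzMxEREREREREREREREREREZmZmZAAAAmaqqqjMzMzMzMxEREREREREREREREREREVmZmZmZmZmZqqqqMzMzMzMzEREREREREREREVVVVVVVVZmZmZmZmZmqqqozMzMzMzMRERERERERERERVVVVVVVVWZmZmZmZmqqqqjMzMzMzMxERERERERERERFVVVVVVVVVWZmZmZmaqqqqMzMzMzMzERERERERERERERVVVVVVVVVVVVmZmaqqqqozMzMzMzMRERERERERERERFVVVVVVVVVVVWZmZqqqqqjMzMzMzMxERERERERERERFVVVVVVVVVVVVVmZkaqqqqMzMzMzMzEREREREREREREVVVVVVVVVVVVVVRERGqqqozMzMzMzMRERERERERERERVVVVVVVVVVVVVRERERGqqjMzMzMzMxERERERERERERFVVVVVVVVVVVVVEREREaqqMzMzMzMzERERERERERERERVVVVVVVVVVVVUREREWaqozMzMzMzMRERERERERERERERVVVmZmVVVVVREREWZmqjMzMzMzMREREREREREREREREWZmZmZmVVZmERFmZmaqMzMzMzMRERERERERERERERERZmZmZmZmZmZmZmZmYREzMzMzMREREREREREQERERERFmZmZmZmZmZmZmZmZhETMzMzMRERERERERERAREREREWZmZmZmZmZmZmZmZhERMzMzMxEREREREREREBEREREREWZmZmZmZmZmZmZhEREzMzMxEREREREREREAERERERERERZmZmZmZmZmZhERETMzMxEREREREREREQARERERERERERFmZmZmZmZmERERMzMREREREREREREQAAERERERERERERFmZmZmFmYREREzERERERERERERERAAARERERERERERERERERERERERERERERERERERERERAAAAEREREREREREREREREREREREREREREREREREREREAAAARERERERERERERERERERERERERERERERERERERERAAABEREREREREREREREREREREREREREREREREREREREQABERERERERERERERERERERERERERERERERERERERERABERERERERHu7hERERERERERERERERERERERERERERERERERERERHu7uERERERERERERERERERERERERERERERERERERERHu7u7hERERERERERERERERERERFEQREREREREREREREe7u7uEREREREREREREREREREREUREQUQREREREREREi7u7u7hERERERERERERERERERERFEREREQREREREREiIu7u7u4RERERERERERERERERERERRERERBERERERIiIi7u7u7uERERERERERERERERERERFEREREIiERESIiIiLu7u7u7uEREREREREREREREREREUREREIiIiIiIiIiIiHu7u7u4REREREREREREREREREUREREQiIiIiIiIiIiERHu7u4REREREREREREREREREUREREQiIiIiIiIiIiIREe7u7hEREREREREREREUREREREREREIiIiIiIiIiIhER7u7hEREREREREREREUREREREREREQiIiIiIiIiIiIREe4iIRERERERERG7EURERERERERERCIiIiIiIiIiIiIiIiIhEREREYiIiLu0REREREREREREIiIiIiIiIiIiIiIiIiERERERiIiIu7tEREREREREREQiIiIiIiIiIiIiIiIiIhERERGIiIi7u7REREREREREQiIiIiIiIiIiIiIiIiIiEREREYiIiLu7u0RERERERERCIiIiIiIiIiIiIiIiIiIiIhEYiIiIu7u7tERERERERCIiIiIiIiIiIiIiIiIiIiIiIoiIiIi7u7u//0/0REREIiIiIiIiIiIiIiIiIiIiIiIoiIiIiLu7u7/////0REQiIiIiIiIiIhERIiIiIiIoiIiIiIiIu7u7u//////0RCIiIiIiIiIiERESIiIiIsiIiIiIiIi7u7u7///////0IiIiIiIiIiEREREiIiIiyIiIiIiIiLu7u7////////8iIiIiIiIiIRERHMzMzMzMiIiIiIiIu7u7v////////yIiIiIiIiIREREczMzMzMzIiIiIiIgAu7u/////////IiIiIiIiIhERERzMzMzMzM3YiIiIiAALu7v///////9yIid3IiIiERERHMzMzMzM3d3d2IiIAAu7u/93d3d3d3d3d3d3IiIRERERzMzMzM3d3d3diIgAALu7d3d3d3d3d3d3d3dxERERERHMzMzM3d3d3d3YiAAAu7t3d3d3d3d3d3d3dxERERERERzMzMzd3d3d3d3YAAALt3d3d3d3d3d3d3d3ERERERERHMzMzd3d3d3d3d0AAAB3d3d3d3d3d3d3d3cREREREREczMzd3d3d3d3d3QAAAHd3d3d3d3d3d3d3dxERERERERzMzN3d3d3d3d3d"/>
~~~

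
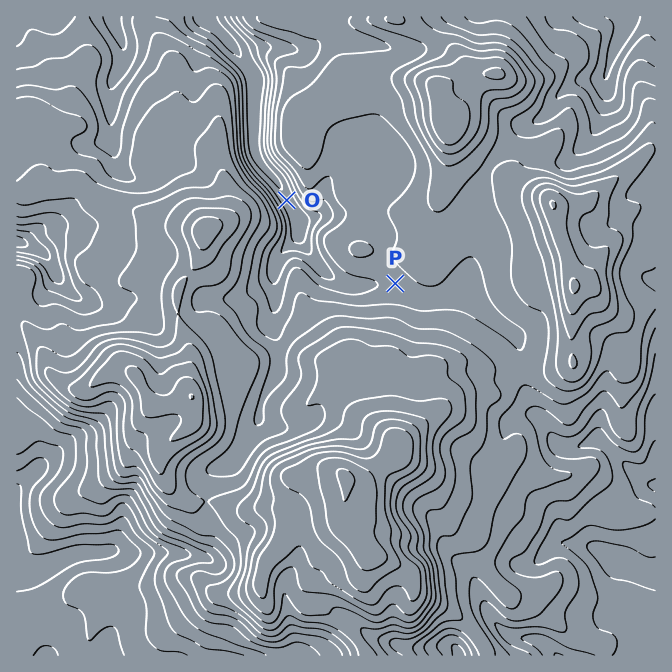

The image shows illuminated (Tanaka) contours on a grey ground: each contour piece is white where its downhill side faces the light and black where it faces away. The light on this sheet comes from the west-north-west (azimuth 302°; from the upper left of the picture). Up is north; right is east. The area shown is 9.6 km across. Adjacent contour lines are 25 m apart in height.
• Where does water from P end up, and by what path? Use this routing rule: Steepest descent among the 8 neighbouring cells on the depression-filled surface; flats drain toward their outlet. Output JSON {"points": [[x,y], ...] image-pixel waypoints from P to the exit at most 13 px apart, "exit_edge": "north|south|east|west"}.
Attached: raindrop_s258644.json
{"points": [[395, 283], [382, 287], [368, 285], [355, 285], [342, 282], [328, 273], [315, 262], [305, 248], [300, 235], [295, 222], [292, 208], [285, 195], [277, 182], [265, 168], [257, 155], [254, 142], [254, 128], [254, 115], [254, 102], [254, 88], [252, 75], [244, 62], [234, 48], [224, 35], [210, 22], [210, 17]], "exit_edge": "north"}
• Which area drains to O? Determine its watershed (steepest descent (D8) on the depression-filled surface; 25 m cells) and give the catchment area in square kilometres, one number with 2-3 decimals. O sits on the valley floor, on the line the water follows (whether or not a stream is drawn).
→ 24.874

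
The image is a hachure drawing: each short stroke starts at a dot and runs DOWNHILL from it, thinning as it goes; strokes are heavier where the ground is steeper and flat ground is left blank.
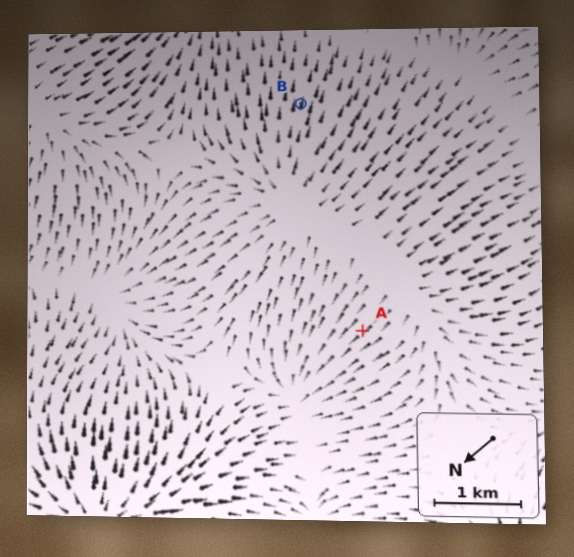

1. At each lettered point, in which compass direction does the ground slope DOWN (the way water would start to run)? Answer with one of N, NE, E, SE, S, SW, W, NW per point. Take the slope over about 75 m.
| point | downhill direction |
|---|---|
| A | N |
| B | SE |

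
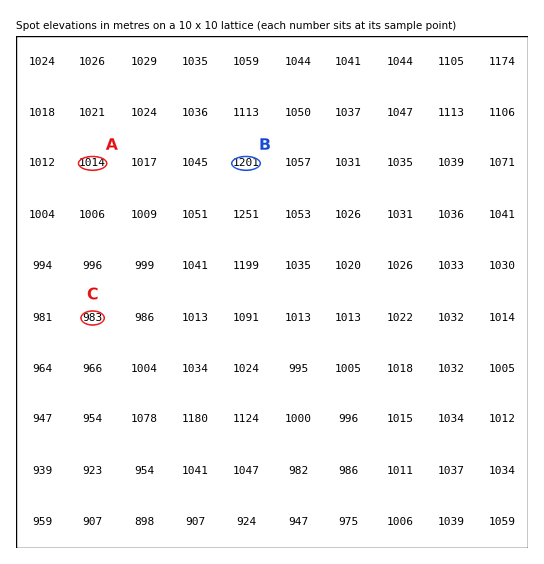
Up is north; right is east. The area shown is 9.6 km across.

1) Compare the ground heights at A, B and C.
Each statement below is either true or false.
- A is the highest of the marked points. false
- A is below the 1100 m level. true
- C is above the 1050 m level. false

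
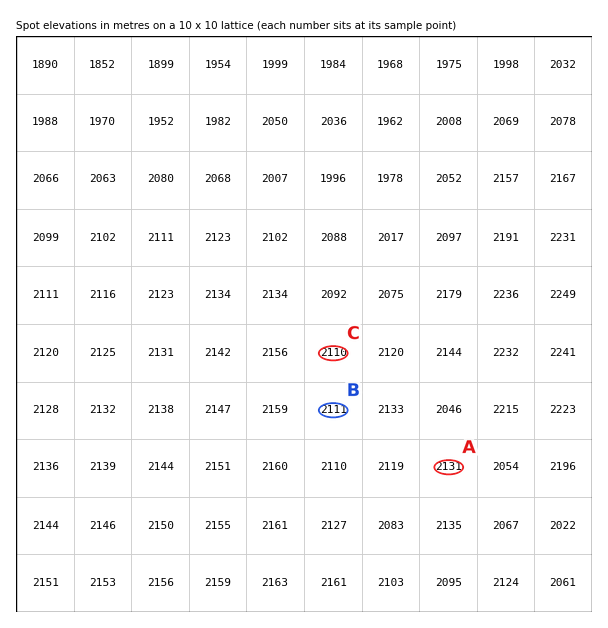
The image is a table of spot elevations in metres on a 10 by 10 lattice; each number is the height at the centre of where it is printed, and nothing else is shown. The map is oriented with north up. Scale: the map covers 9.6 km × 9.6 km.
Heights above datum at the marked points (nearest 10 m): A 2130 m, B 2110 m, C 2110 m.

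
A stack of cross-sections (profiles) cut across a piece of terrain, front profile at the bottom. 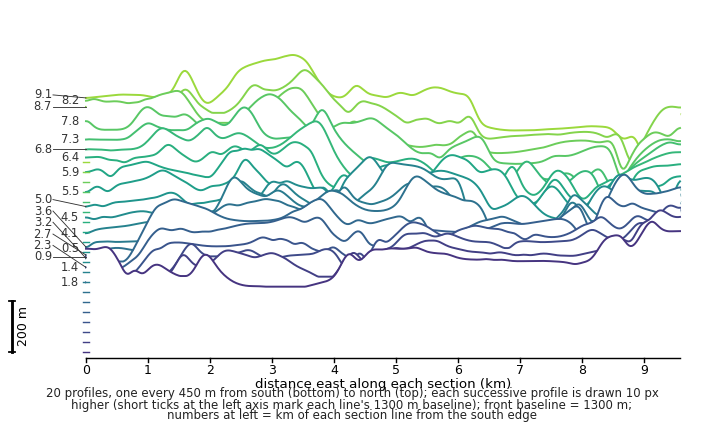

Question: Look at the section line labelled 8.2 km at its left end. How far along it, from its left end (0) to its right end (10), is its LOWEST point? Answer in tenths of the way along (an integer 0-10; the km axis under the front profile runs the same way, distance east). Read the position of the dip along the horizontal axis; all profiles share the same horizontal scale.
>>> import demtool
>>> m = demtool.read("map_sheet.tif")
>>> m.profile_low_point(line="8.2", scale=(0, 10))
9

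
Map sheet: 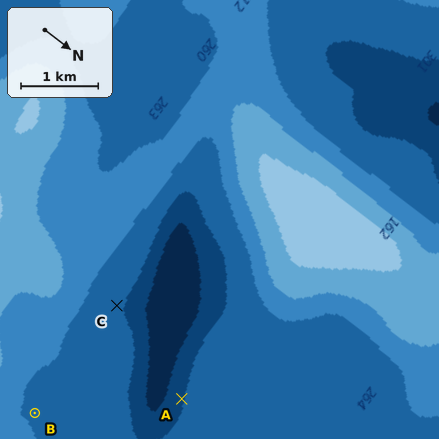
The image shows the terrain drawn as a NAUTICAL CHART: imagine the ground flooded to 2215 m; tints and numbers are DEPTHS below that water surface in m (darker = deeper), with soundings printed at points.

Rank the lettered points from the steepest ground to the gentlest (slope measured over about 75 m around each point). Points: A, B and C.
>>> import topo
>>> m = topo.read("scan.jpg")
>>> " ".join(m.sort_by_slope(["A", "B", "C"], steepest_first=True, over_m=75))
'A C B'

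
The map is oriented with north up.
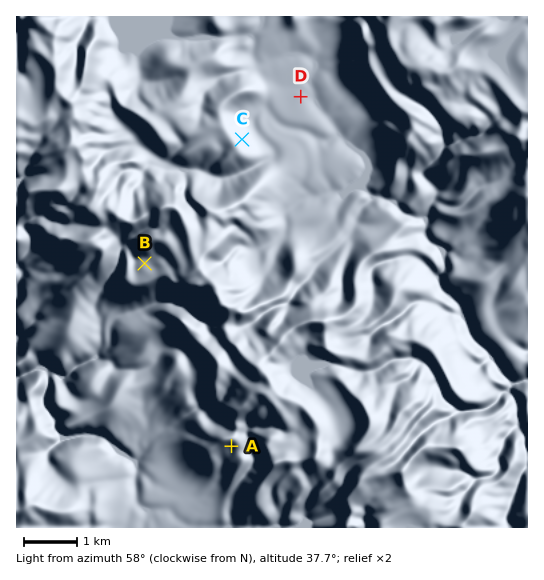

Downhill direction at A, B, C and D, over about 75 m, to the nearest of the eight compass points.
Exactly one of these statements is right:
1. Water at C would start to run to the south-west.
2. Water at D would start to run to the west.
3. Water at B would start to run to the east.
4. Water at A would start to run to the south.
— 4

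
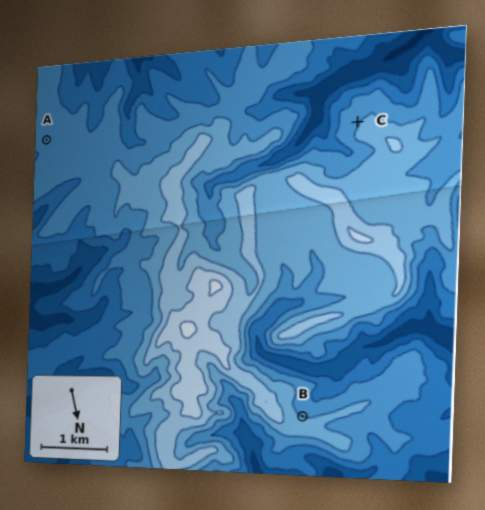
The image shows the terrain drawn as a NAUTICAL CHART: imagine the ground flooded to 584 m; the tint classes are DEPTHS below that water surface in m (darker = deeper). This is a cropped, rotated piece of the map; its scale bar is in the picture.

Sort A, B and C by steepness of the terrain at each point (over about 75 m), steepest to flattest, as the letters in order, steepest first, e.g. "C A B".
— B C A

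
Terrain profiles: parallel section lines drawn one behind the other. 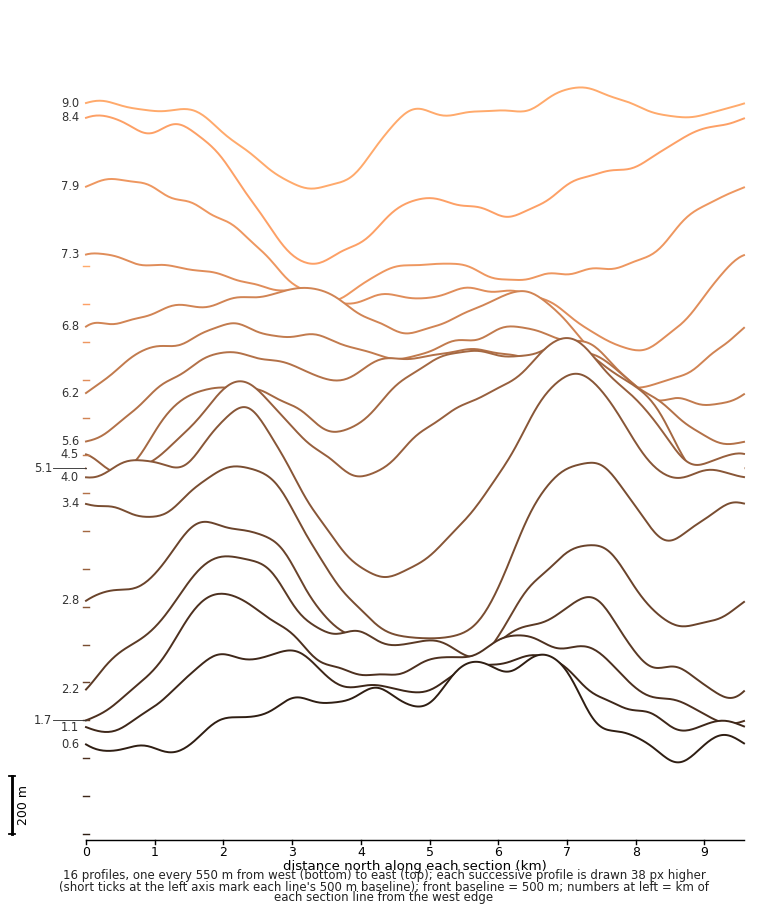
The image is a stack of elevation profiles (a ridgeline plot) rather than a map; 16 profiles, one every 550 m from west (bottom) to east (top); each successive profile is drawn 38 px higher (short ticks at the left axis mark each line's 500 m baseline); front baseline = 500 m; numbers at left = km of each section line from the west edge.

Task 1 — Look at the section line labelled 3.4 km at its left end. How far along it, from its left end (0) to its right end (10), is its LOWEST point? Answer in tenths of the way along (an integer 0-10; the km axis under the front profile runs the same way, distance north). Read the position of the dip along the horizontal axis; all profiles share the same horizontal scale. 5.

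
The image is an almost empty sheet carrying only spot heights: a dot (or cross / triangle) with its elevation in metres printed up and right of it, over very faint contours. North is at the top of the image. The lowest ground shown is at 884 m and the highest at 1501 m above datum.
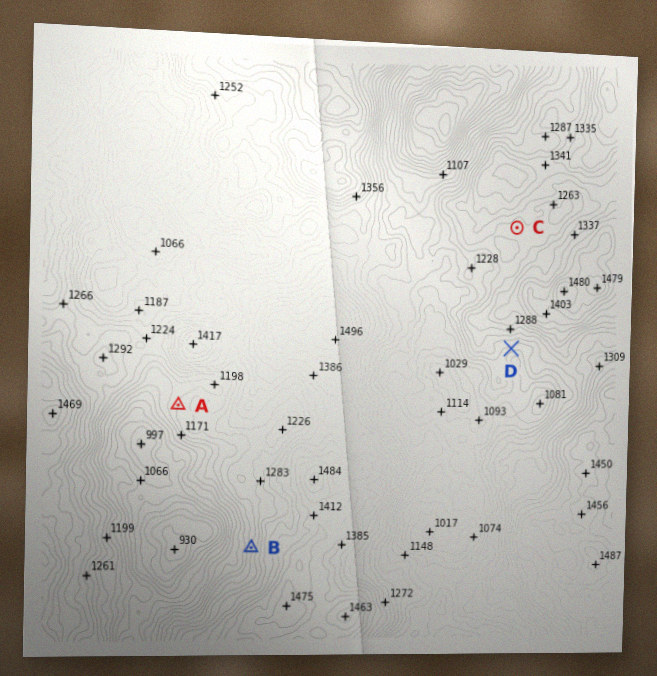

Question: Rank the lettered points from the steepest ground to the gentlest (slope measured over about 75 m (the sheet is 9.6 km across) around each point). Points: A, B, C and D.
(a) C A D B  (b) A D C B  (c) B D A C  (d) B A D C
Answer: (c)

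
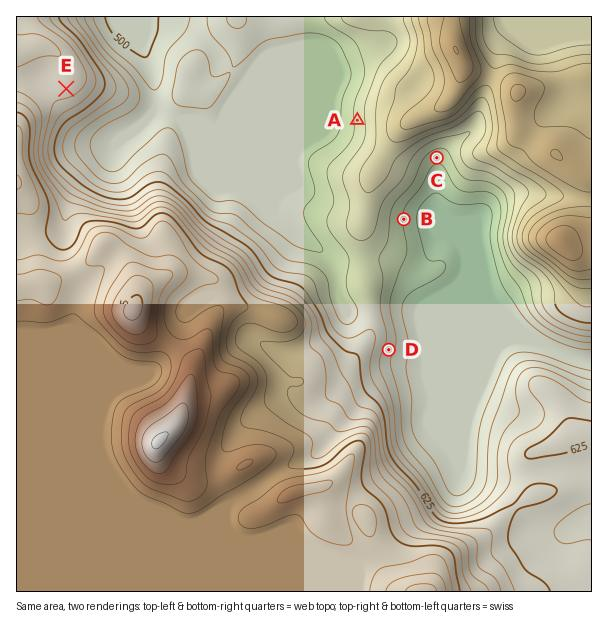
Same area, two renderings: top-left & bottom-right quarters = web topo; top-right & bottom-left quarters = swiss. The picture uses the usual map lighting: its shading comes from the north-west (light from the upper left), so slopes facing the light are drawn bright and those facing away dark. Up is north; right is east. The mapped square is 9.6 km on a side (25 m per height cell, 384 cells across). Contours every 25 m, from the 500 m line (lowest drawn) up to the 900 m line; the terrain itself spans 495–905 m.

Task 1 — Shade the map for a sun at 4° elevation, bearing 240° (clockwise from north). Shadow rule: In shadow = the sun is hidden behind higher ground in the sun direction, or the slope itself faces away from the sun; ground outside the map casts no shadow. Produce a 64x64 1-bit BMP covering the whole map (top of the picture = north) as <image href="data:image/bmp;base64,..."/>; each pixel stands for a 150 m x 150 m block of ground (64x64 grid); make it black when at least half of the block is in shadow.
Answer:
<image width="64" height="64" href="data:image/bmp;base64,Qk0+AgAAAAAAAD4AAAAoAAAAQAAAAEAAAAABAAEAAAAAAAACAAATCwAAEwsAAAIAAAAAAAAA////AAAAAAAAAAAAAAP/AAAAAAAAB/+AAAAAAAAB/8AAAAAAAAH/4AAAAAAAA//wAAAAAAB///gAAAAAAP//+AAAAAAA///8AAAAAAD///4AAAAAAf///wAAAAAD////AAAAAAf//wAAAAgAD//+AAAADAHH//4AAABOAMf//gAAAG4cA//+AAAAdx+D//4AAAA/j8P//gAAAD/H+///AAAAH+////4AAAAf/////gAAAB/8D//+BwAAH/wH//4PAAAP/jf//h8AAA//f///PwAAD/////9/AAAH//////8AAAf////j8AAB5////8AAAAPj+f//gAAAA/Hz//8AAAAD8E///wAAAAP4////AAAAA/j///8AAAAD+f///wAAAAP/////gAAYB/////+AABwH/////4AAHA4/////gAAcPn///H+AAhh+f//4/4AGGP7///j/gAcf////+P4ABz/////4fAAAf/////gEAAB/////+AwAAP/////wHAAA//////AeAAD/////8AQAAP/////wAAAA//////AAAAD///gf8AAAAP//+AAAAAAA///4AAAAQAD///gAAABgAP//+AAAADAAMf/4AAAAAPAB//gAAAAx8AP/4AAAAD34A//gAAAAP/8H//AAAAB//x//8AAAAH/vP//wAAAAf+A///AAAAB/8A=="/>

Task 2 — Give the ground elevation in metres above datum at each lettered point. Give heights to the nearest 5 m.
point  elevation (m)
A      580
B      545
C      560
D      560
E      685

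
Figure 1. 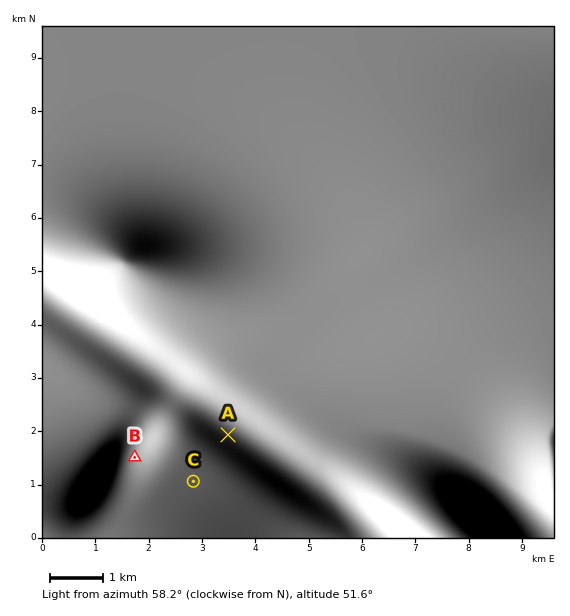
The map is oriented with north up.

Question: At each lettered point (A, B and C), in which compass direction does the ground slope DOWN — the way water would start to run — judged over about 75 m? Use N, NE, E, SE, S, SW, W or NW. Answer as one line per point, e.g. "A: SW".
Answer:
A: SW
B: SE
C: S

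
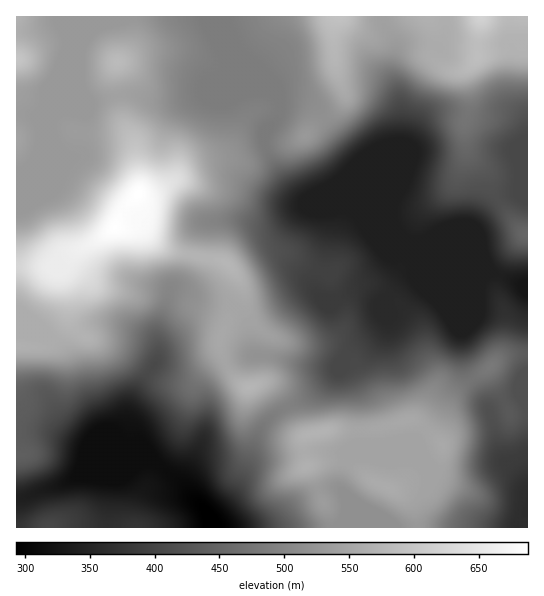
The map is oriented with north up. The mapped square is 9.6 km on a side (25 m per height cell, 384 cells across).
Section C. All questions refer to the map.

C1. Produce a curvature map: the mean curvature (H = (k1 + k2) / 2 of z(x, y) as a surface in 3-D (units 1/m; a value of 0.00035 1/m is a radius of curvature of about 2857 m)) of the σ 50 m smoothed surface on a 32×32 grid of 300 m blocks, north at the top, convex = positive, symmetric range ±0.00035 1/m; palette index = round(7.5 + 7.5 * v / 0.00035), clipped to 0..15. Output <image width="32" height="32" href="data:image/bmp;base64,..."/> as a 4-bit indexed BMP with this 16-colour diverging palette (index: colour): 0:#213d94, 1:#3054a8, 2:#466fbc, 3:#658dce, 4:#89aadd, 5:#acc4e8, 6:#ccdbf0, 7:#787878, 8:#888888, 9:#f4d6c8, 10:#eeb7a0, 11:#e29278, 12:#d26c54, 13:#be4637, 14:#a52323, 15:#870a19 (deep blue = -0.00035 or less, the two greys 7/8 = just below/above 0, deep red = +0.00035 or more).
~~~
<image width="32" height="32" href="data:image/bmp;base64,Qk12AgAAAAAAAHYAAAAoAAAAIAAAACAAAAABAAQAAAAAAAACAAATCwAAEwsAABAAAAAAAAAAlD0hAKhUMAC8b0YAzo1lAN2qiQDoxKwA8NvMAHh4eACIiIgAyNb0AKC37gB4kuIAVGzSADdGvgAjI6UAGQqHAI/aqK3ctUIUU2pnc3lDVjYWnLiYVVIlm2TeVDq61Y51IAJER4hTm233dRnsiM3bVNpid3aFVZ1F7+iLh4ecQGff02d3VoRpc2qHd3d3rUBHiXMndjrBG5TPqWd3Z7+ydoeZEmRJwQ+wfe/97LqeoamJjGYyaMgM5AIlhVnafCC3Y0loM7vXL/6oY0Wom4p0dSBIWIVohp+v+FEkdCj4z5Le653IAWvYAjRTaGZ5xo/3upn/uCJr2Fj/yHlkfJAN+nZ5iFQFeLmN24WoVFtiBHJEV1Q5ZreYq0YymEeKN3SnKai9vaSEh+pDNnhYlHd3wl7cmiIgFHr4NGqHqGd3d1KNmYYFZo3P0jiJyWV3d3R2bNvLnf2sz1KMl6hHd3dyzyfpr9v5AUc3iHZ1d3ZXYK8kQ0y32wBEaTJFd3eJYQXodTM668wmq7URZ3d3aN2rhHd1Vb/M/XeZQhN3d0bLiIZ3d0F8ePZXy2lTF3dUrJqGlndUiUXHeaS/+hBncEymR6Z5dqyHpnmDjv6iAiJtplR3eFfadVVnlkea+lZ1nKmmh3dVdWVVZolndP+EQxOERFR3aFaXZnd3Z1j6gSibkiTIV1zahmZ3d3Ze1lGO//tr+ldd+4iId3d1XrSIvHW8vHd3WImYh3d4c12Gp1hlhkeWV3VXZWZ3iIasyFeadO5p"/>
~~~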